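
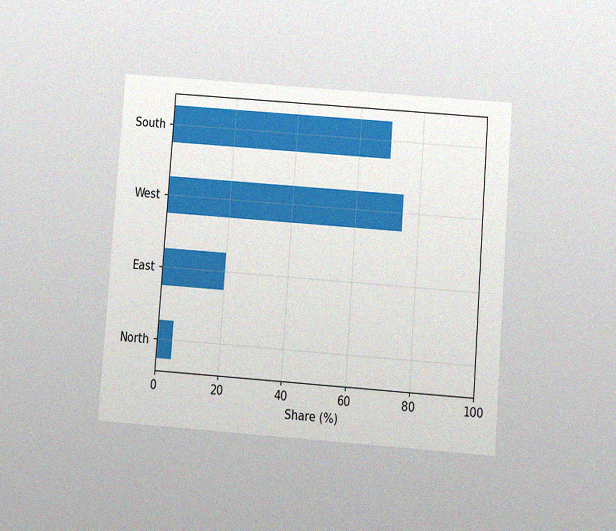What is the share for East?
The chart is tilted about 4° clockwise and viewed slightly from below, with some photo noise. Reading along the chart's x-axis, the East bar reaches 20%.

20%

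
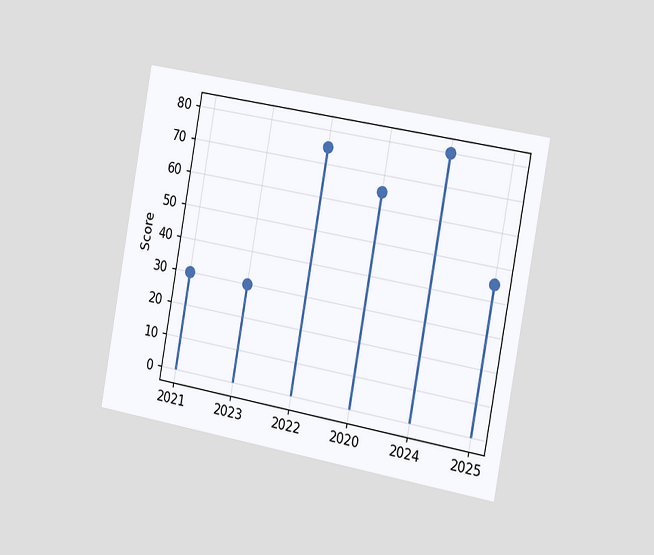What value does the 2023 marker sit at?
30

The chart is tilted about 10° clockwise and viewed slightly from the right. The 2023 marker sits at 30.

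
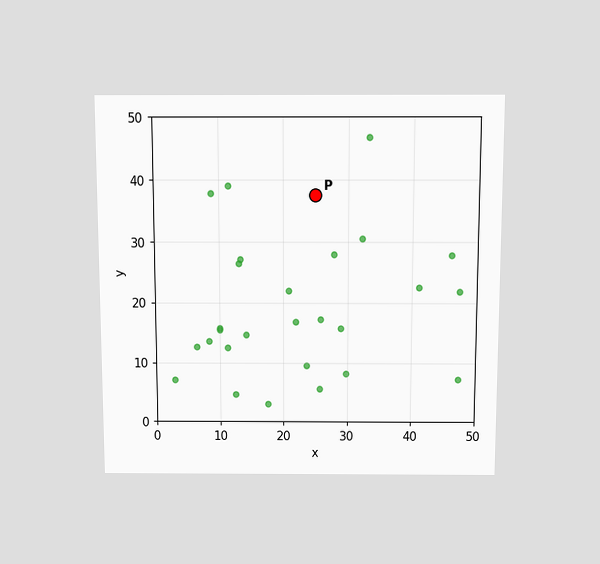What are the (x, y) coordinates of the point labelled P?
(25, 37.5)

The chart is viewed slightly from above. Following the gridlines from P to each axis, P sits at (25, 37.5).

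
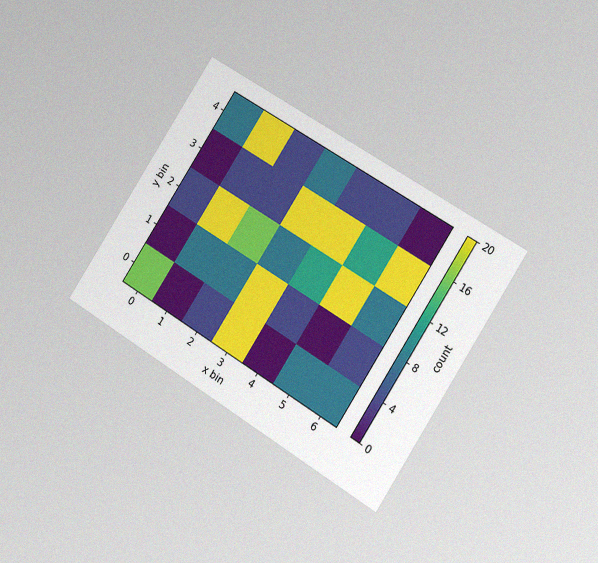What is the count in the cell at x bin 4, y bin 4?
The chart is tilted about 33° clockwise and viewed slightly from the right, with some photo noise. Matching the cell (4, 4) against the colorbar gives 4.

4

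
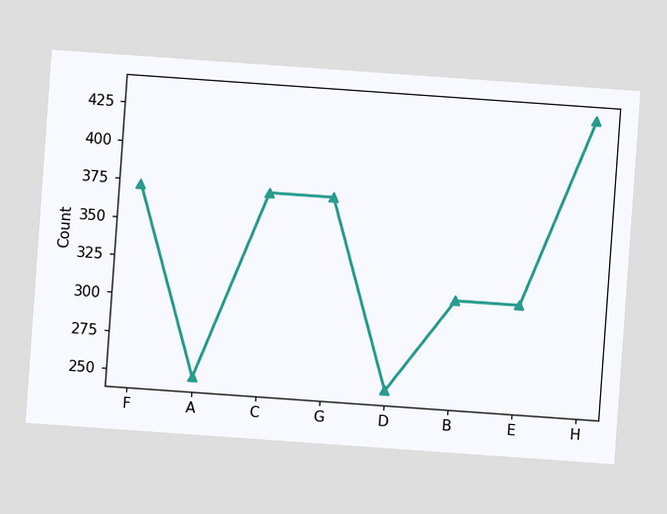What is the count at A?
248

The chart is tilted about 4° clockwise. At A, the line is at 248.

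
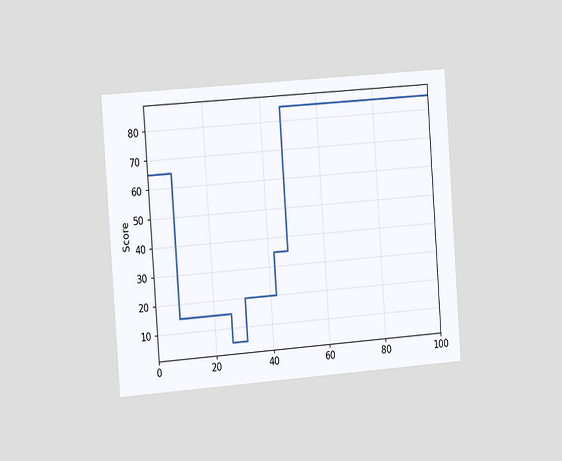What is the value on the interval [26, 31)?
5

The chart is tilted about 4° counter-clockwise and viewed slightly from the left. On [26, 31) the step sits at 5.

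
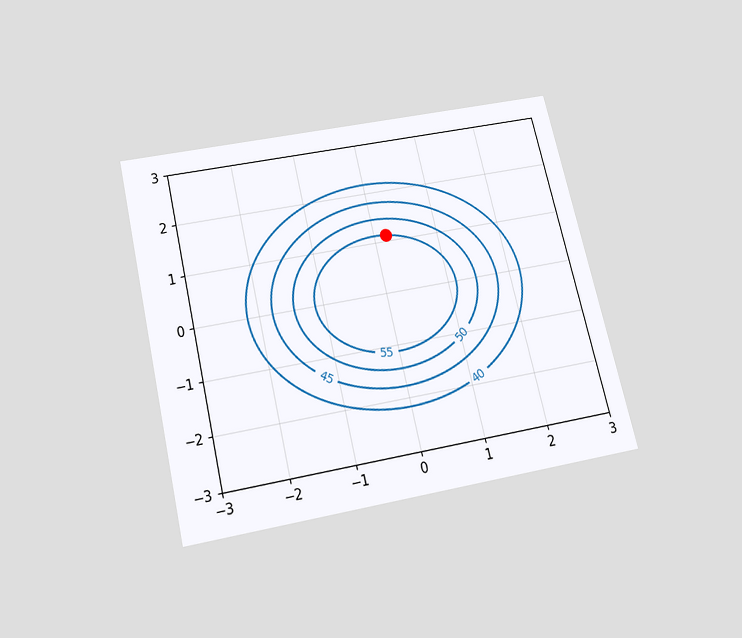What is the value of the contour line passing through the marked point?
55

The chart is tilted about 13° counter-clockwise and viewed slightly from below. The marked point sits on the contour labelled 55.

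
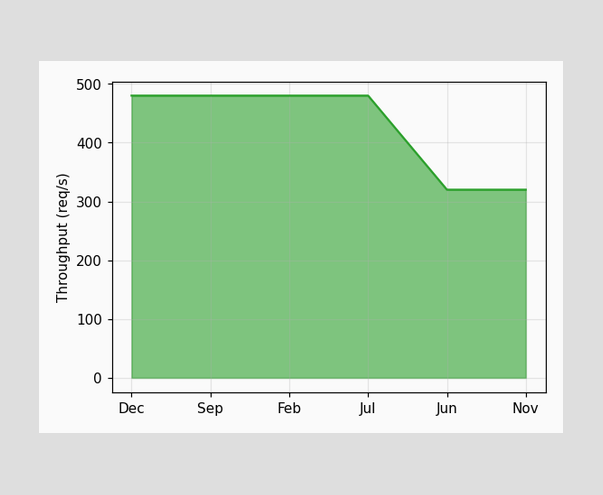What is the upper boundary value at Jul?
At Jul the upper boundary is at 480req/s.

480req/s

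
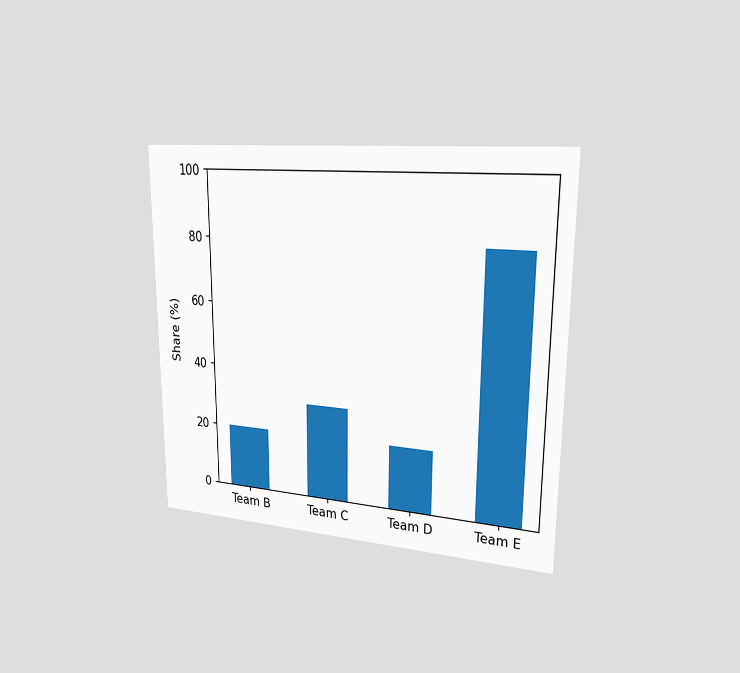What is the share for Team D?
20%

The chart is viewed slightly from the right. Reading along the chart's y-axis, the Team D bar reaches 20%.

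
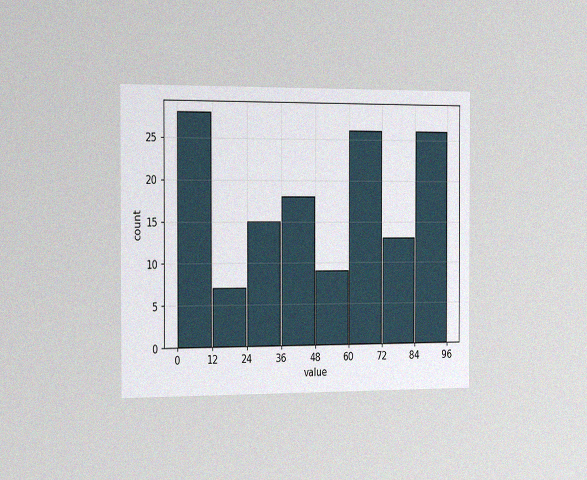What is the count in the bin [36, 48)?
18

The chart is viewed slightly from the left, with some photo noise. The [36, 48) bin has height 18.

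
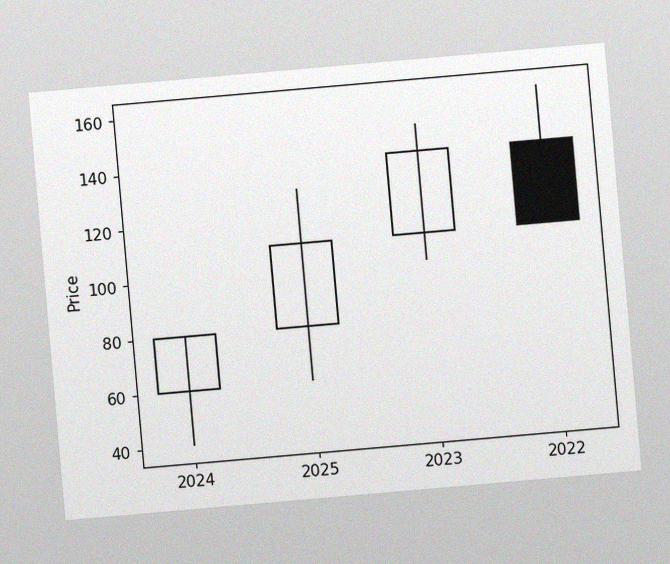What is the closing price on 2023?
140

The chart is tilted about 5° counter-clockwise, with some photo noise. The 2023 candle closes at 140.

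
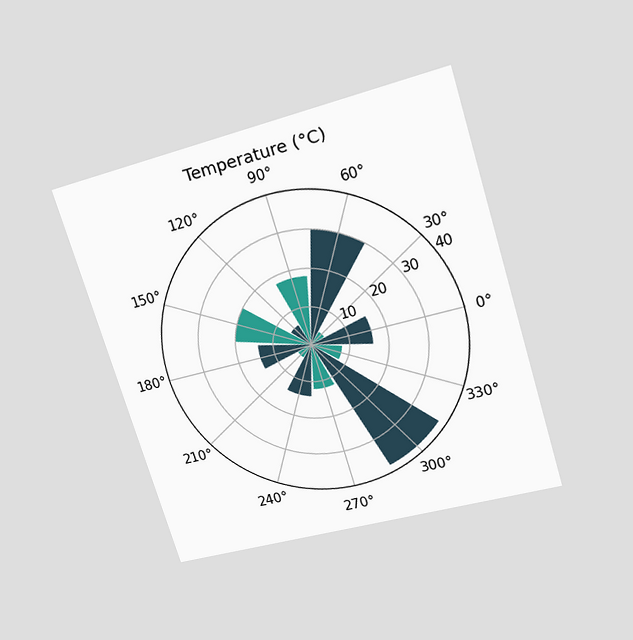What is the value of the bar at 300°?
The chart is tilted about 17° counter-clockwise and viewed slightly from above. The bar at 300° reaches 38°C on the radial axis.

38°C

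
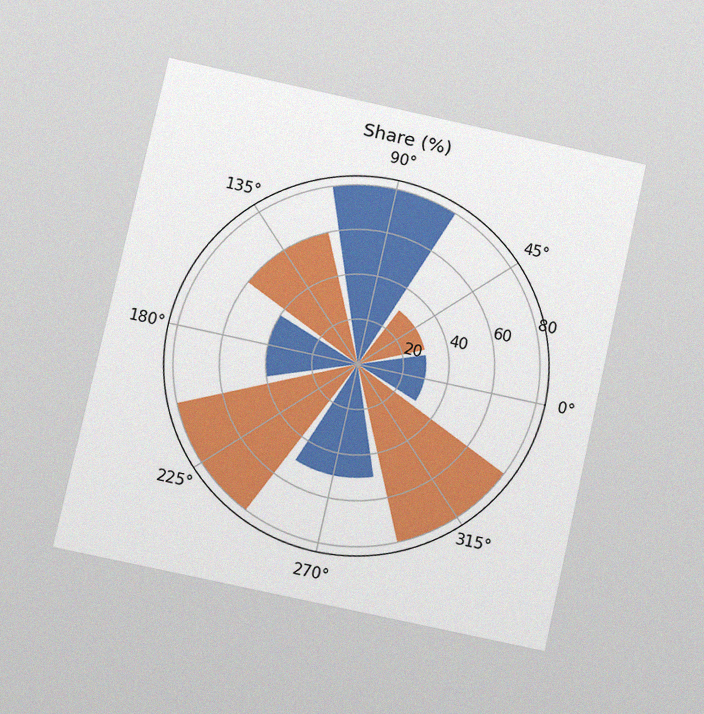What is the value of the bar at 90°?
80%

The chart is tilted about 12° clockwise and viewed at a slight angle, with some photo noise. The bar at 90° reaches 80% on the radial axis.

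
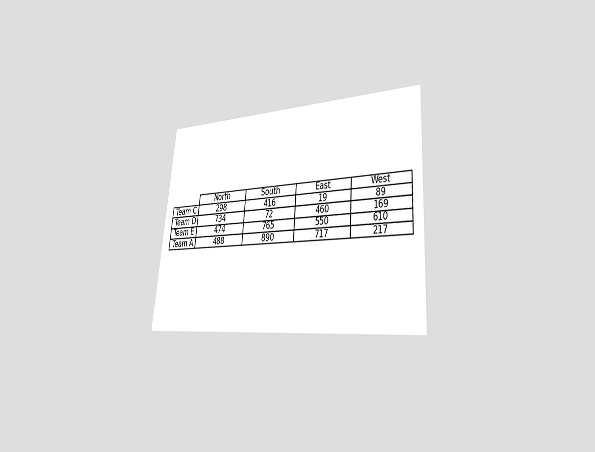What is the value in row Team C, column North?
The chart is tilted about 5° clockwise and viewed slightly from the right. The (Team C, North) cell reads 298.

298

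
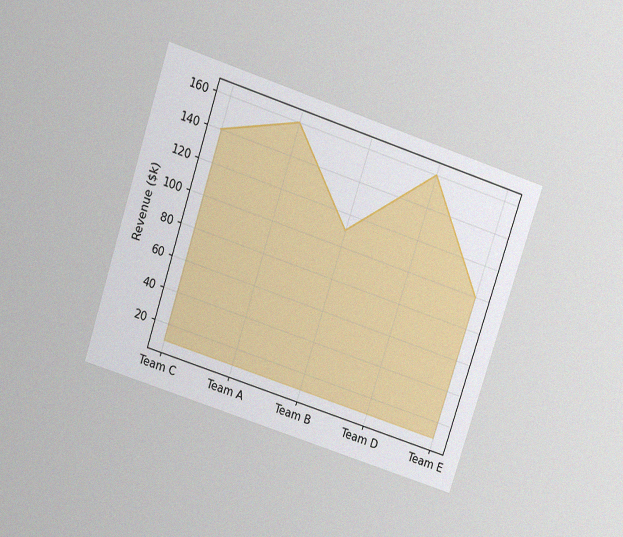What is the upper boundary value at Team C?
$140k

The chart is tilted about 18° clockwise and viewed slightly from above, with some photo noise. At Team C the upper boundary is at $140k.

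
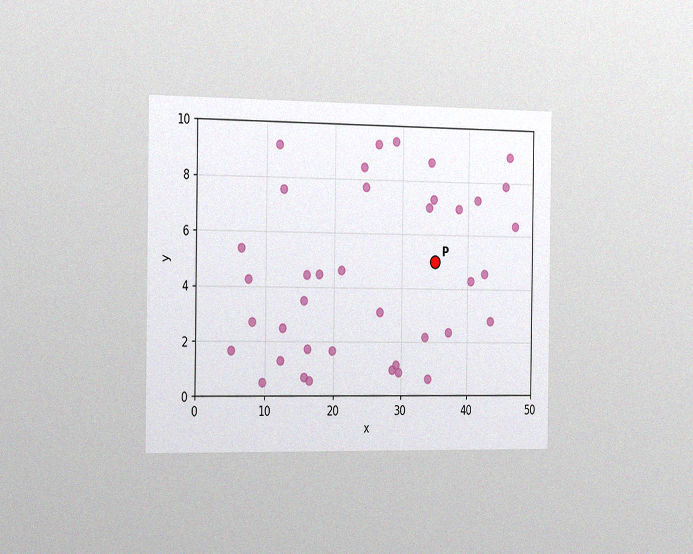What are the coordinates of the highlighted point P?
(35, 5)

The chart is viewed slightly from the left, with some photo noise. Following the gridlines from P to each axis, P sits at (35, 5).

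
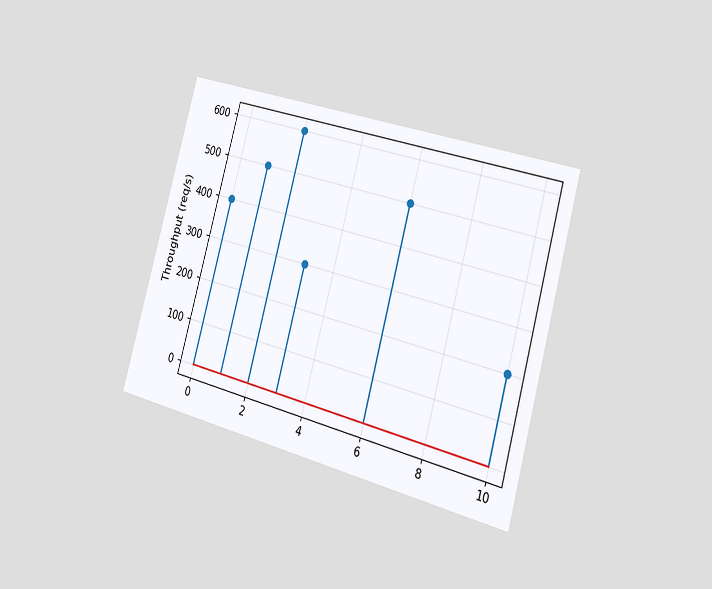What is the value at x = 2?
600req/s

The chart is tilted about 15° clockwise and viewed slightly from the right. The stem at x=2 reaches 600req/s.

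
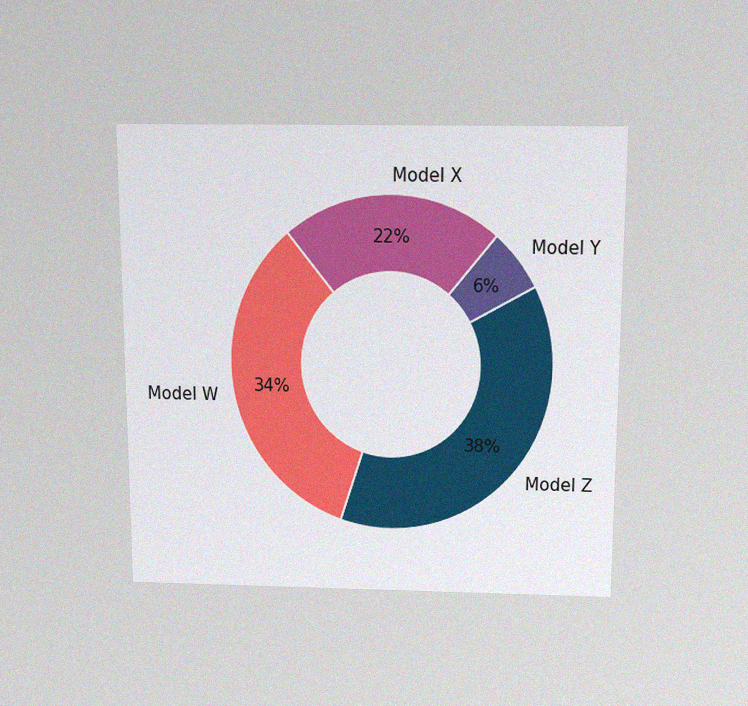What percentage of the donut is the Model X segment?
The chart is viewed slightly from above, with some photo noise. The Model X segment takes up 22% of the ring.

22%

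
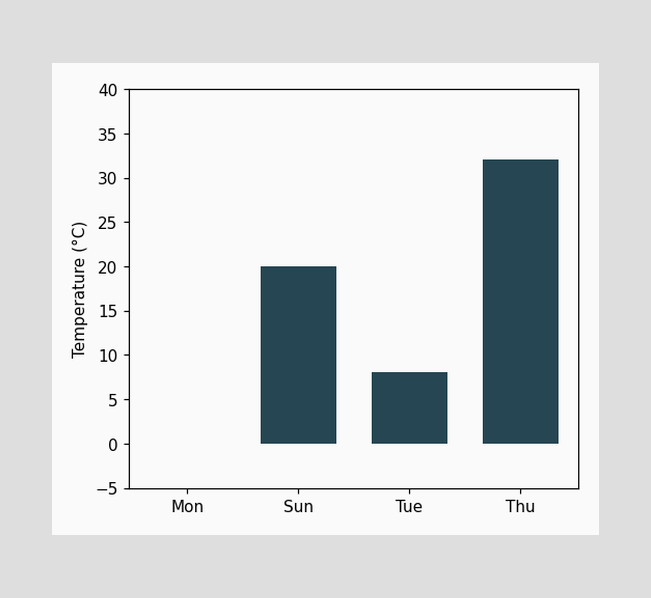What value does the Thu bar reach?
32°C

Reading along the chart's y-axis, the Thu bar reaches 32°C.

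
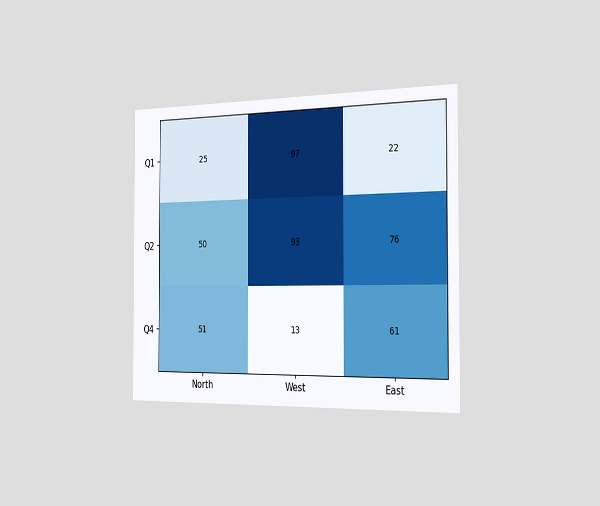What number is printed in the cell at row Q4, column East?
61

The chart is viewed slightly from the right. The (Q4, East) cell reads 61.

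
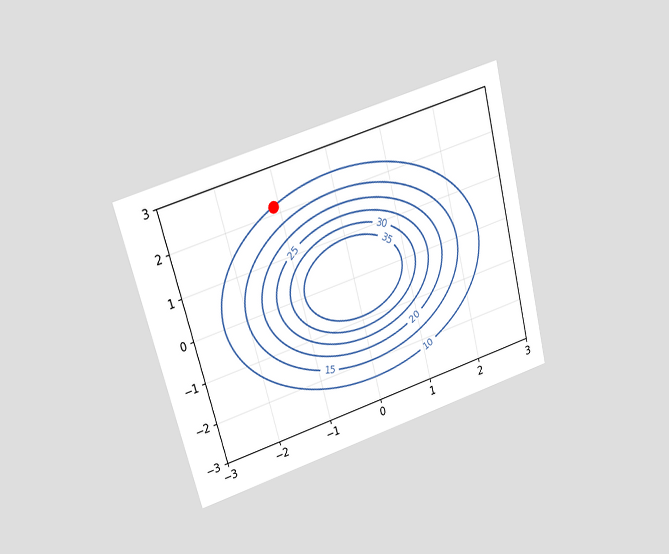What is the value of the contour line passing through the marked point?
10

The chart is tilted about 15° counter-clockwise and viewed at a slight angle. The marked point sits on the contour labelled 10.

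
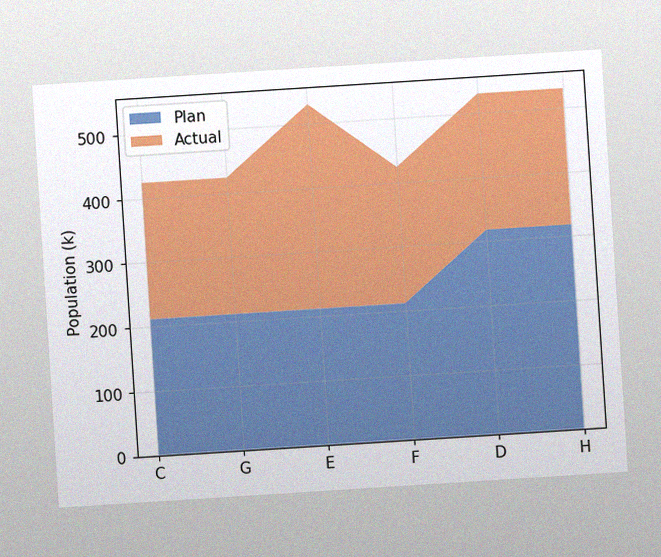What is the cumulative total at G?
424k

The chart is tilted about 4° counter-clockwise, with some photo noise. The stacked total at G reaches 424k.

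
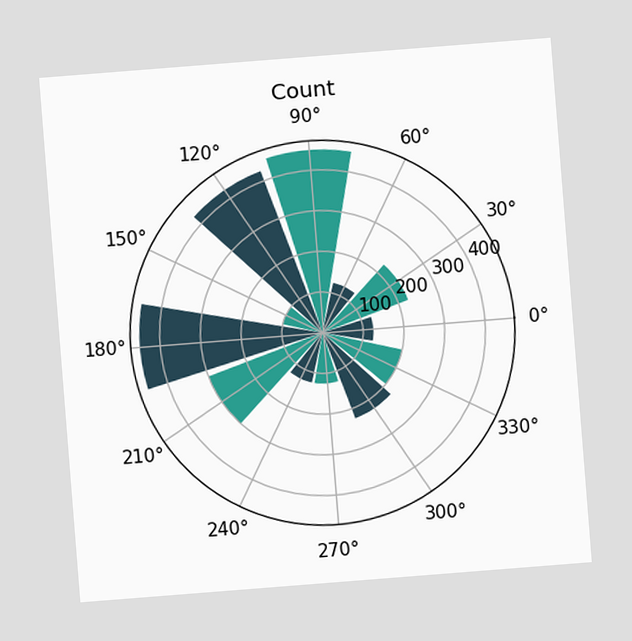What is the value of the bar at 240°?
125

The chart is tilted about 5° counter-clockwise. The bar at 240° reaches 125 on the radial axis.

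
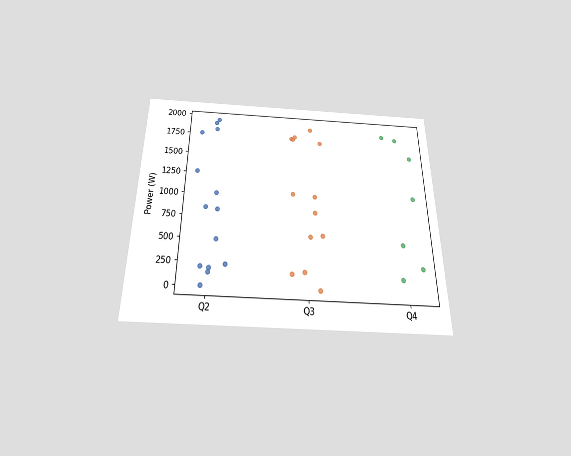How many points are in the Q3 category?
13

The chart is viewed slightly from below. Counting the markers in the Q3 column gives 13.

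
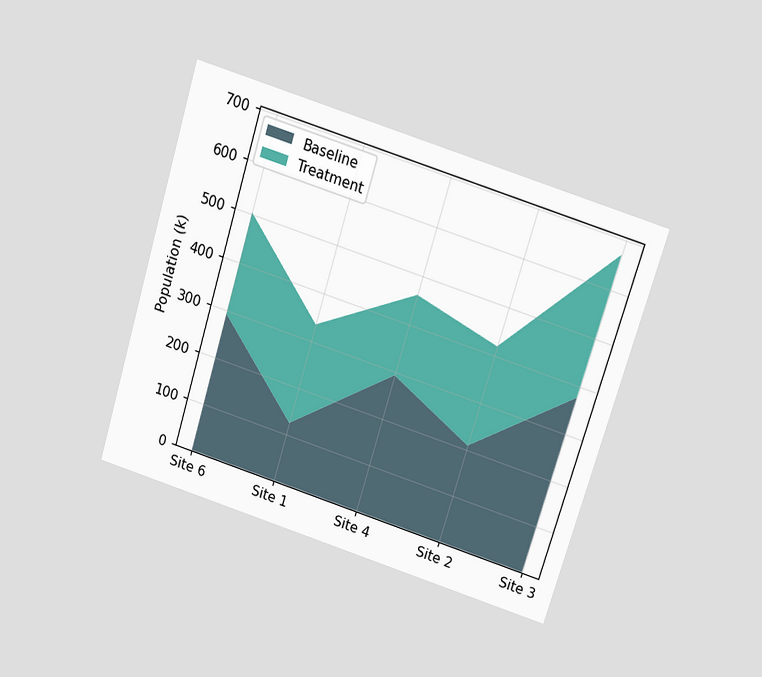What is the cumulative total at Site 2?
420k

The chart is tilted about 17° clockwise and viewed slightly from above. The stacked total at Site 2 reaches 420k.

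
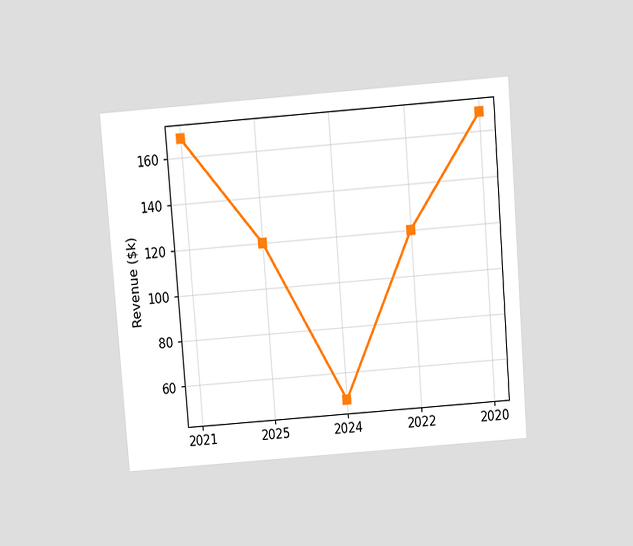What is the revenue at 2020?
The chart is tilted about 4° counter-clockwise and viewed slightly from above. At 2020, the line is at $168k.

$168k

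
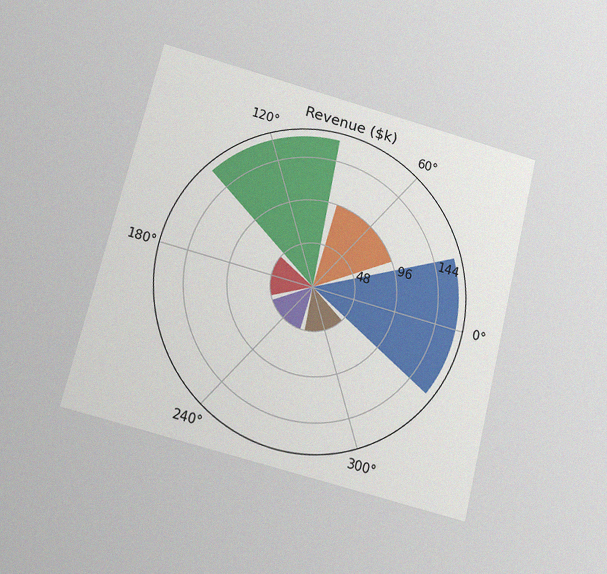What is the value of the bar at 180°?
The chart is tilted about 14° clockwise and viewed slightly from below, with some photo noise. The bar at 180° reaches $48k on the radial axis.

$48k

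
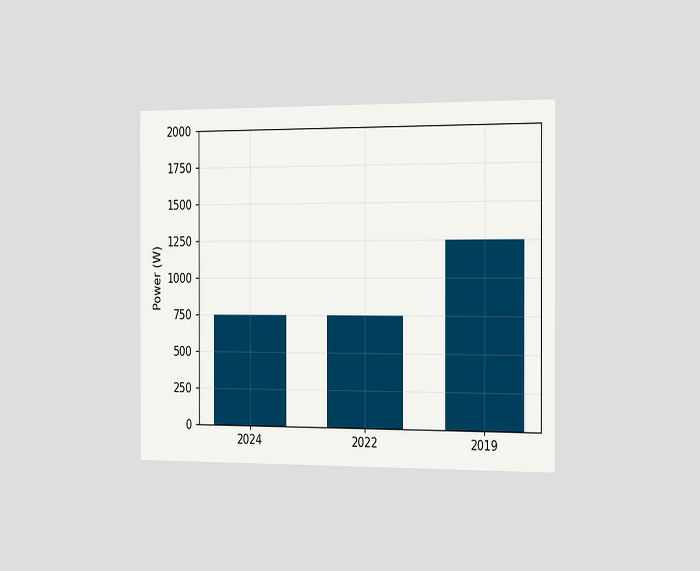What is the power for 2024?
The chart is viewed slightly from the right. Reading along the chart's y-axis, the 2024 bar reaches 750W.

750W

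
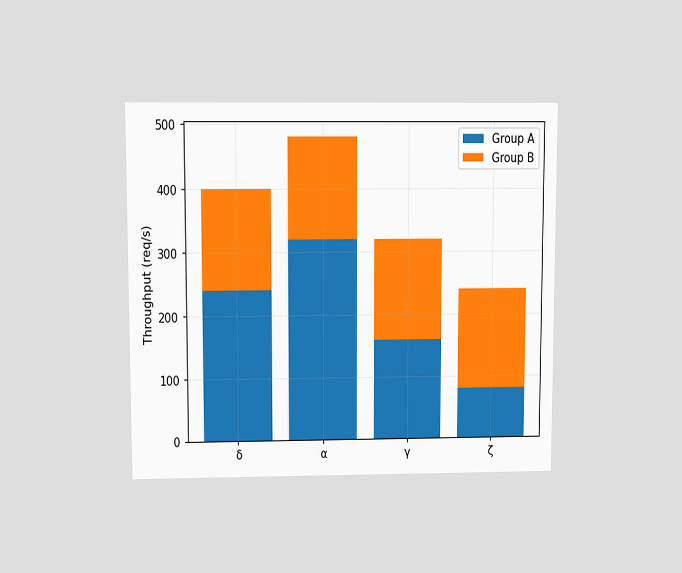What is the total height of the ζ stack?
240req/s

The chart is viewed slightly from above. The ζ stack's top reaches 240req/s on the y-axis.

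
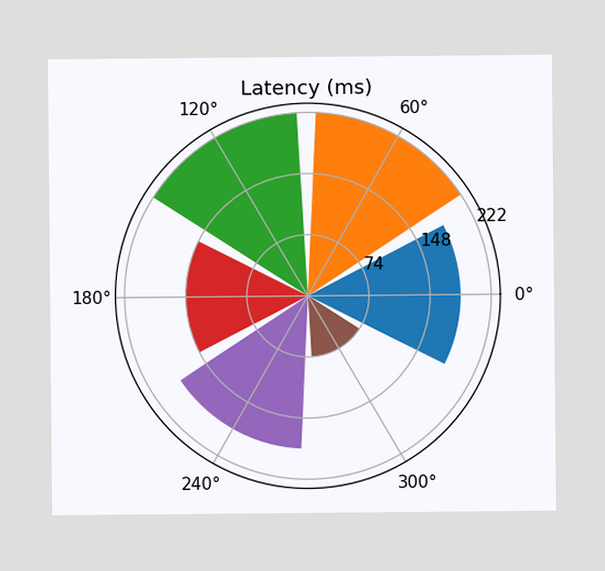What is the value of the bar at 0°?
The bar at 0° reaches 185ms on the radial axis.

185ms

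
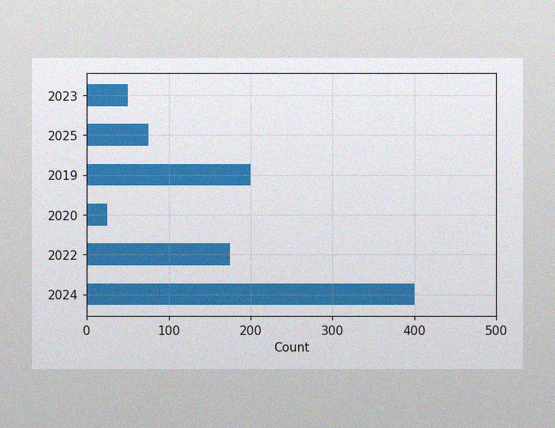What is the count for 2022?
The image has some photo noise and uneven lighting. Reading along the chart's x-axis, the 2022 bar reaches 175.

175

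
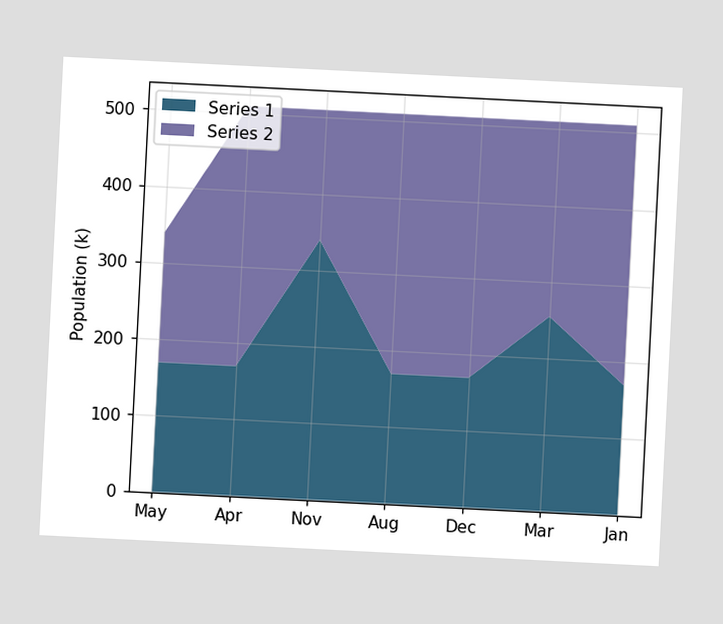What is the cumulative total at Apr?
510k

The chart is tilted about 3° clockwise. The stacked total at Apr reaches 510k.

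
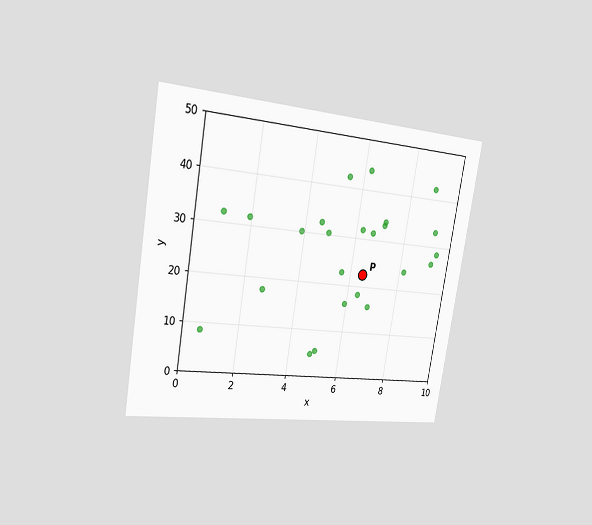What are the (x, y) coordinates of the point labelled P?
(6.5, 22.5)

The chart is tilted about 9° clockwise and viewed slightly from the left. Following the gridlines from P to each axis, P sits at (6.5, 22.5).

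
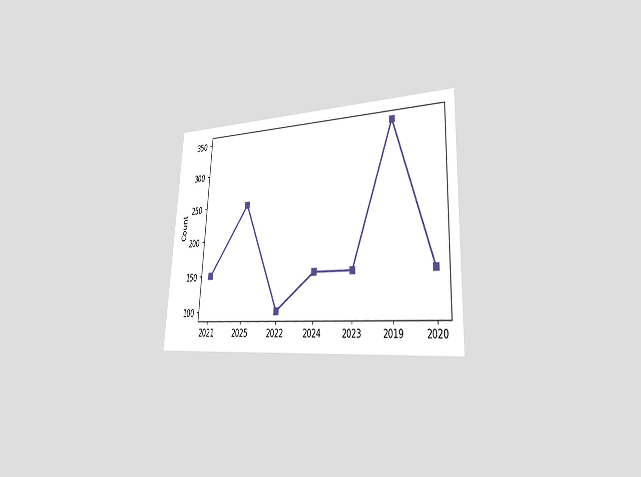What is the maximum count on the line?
350

The chart is tilted about 3° clockwise and viewed slightly from the right. The highest point is at 2019, and reading across to the y-axis gives 350.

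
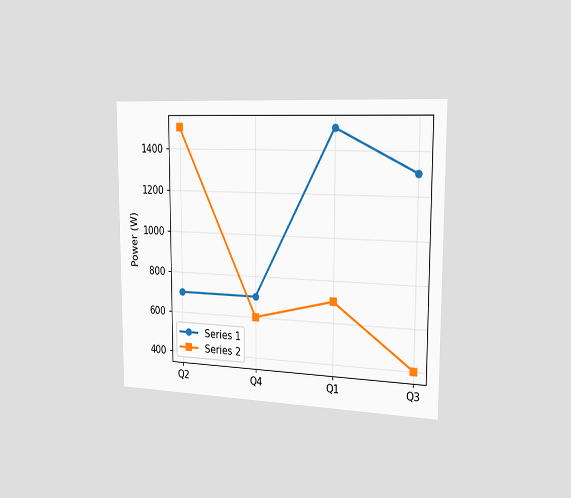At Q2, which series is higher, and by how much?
The chart is viewed slightly from the right. At Q2, Series 2 sits above the other line by 800W.

Series 2, by 800W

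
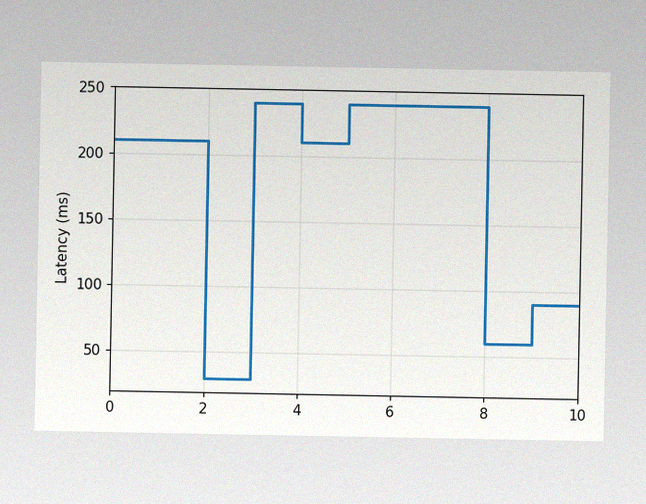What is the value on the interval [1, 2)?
The image has some photo noise and uneven lighting. On [1, 2) the step sits at 210ms.

210ms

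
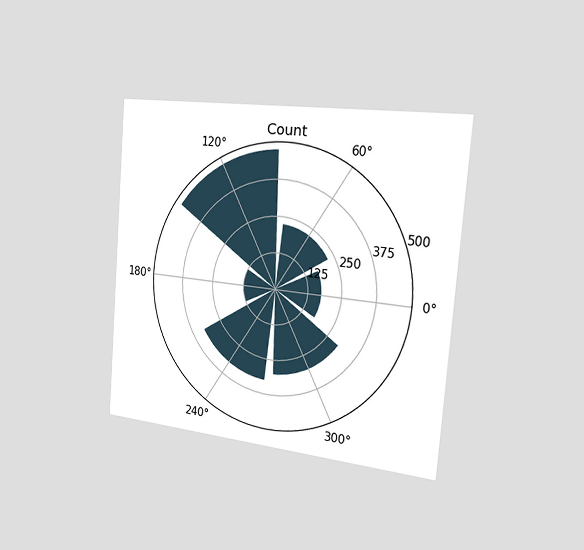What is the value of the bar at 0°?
175

The chart is tilted about 5° clockwise and viewed slightly from the right. The bar at 0° reaches 175 on the radial axis.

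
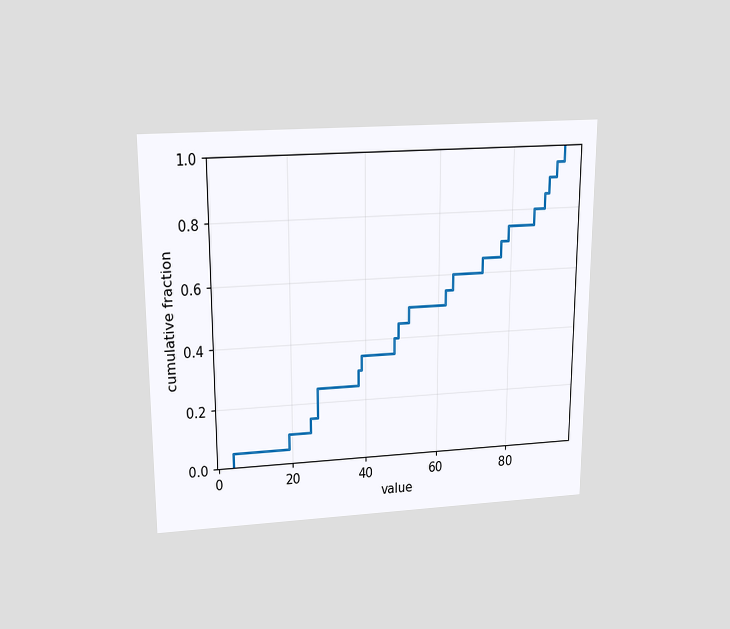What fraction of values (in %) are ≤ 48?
The chart is viewed slightly from above. At x=48 the ECDF step is at 40%.

40%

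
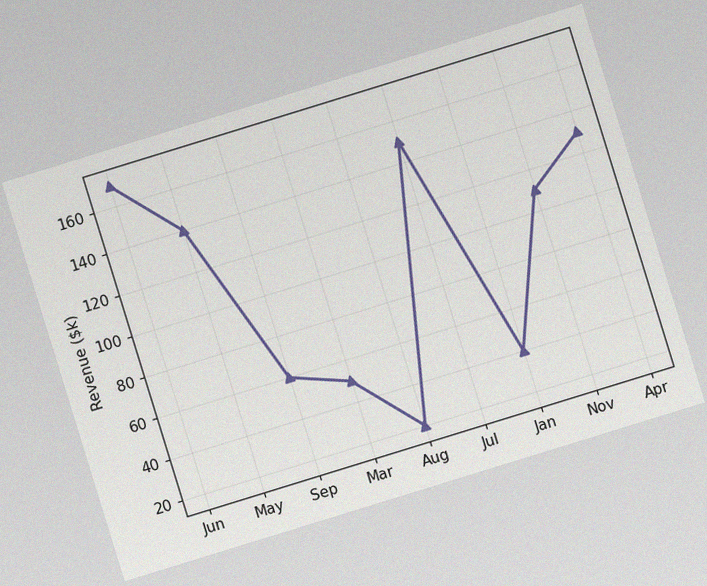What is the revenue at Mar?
$50k

The chart is tilted about 17° counter-clockwise, with some photo noise. At Mar, the line is at $50k.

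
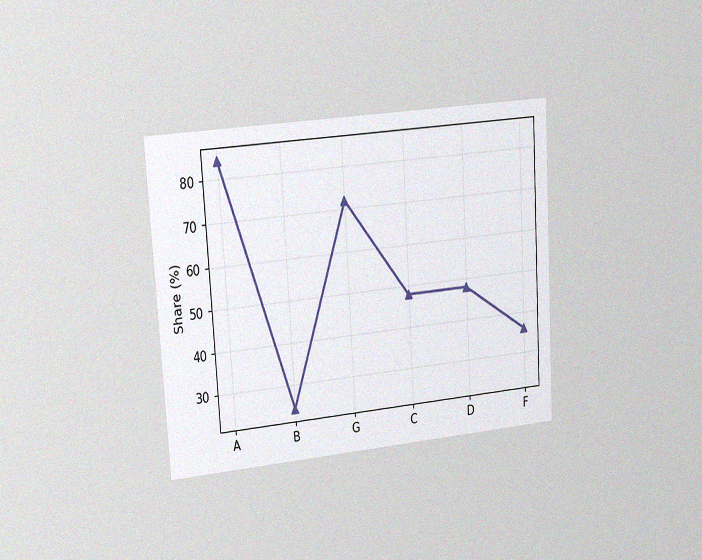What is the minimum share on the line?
24%

The chart is tilted about 4° counter-clockwise and viewed slightly from the left, with some photo noise. The lowest point is at B, and reading across to the y-axis gives 24%.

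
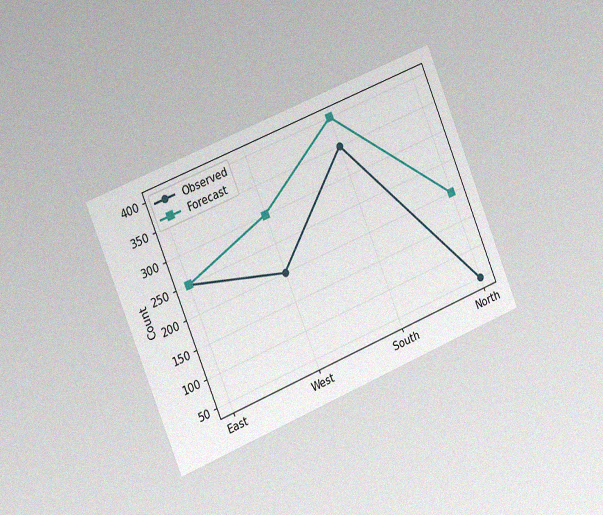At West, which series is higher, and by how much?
The chart is tilted about 22° counter-clockwise and viewed slightly from the left, with some photo noise. At West, Forecast sits above the other line by 100.

Forecast, by 100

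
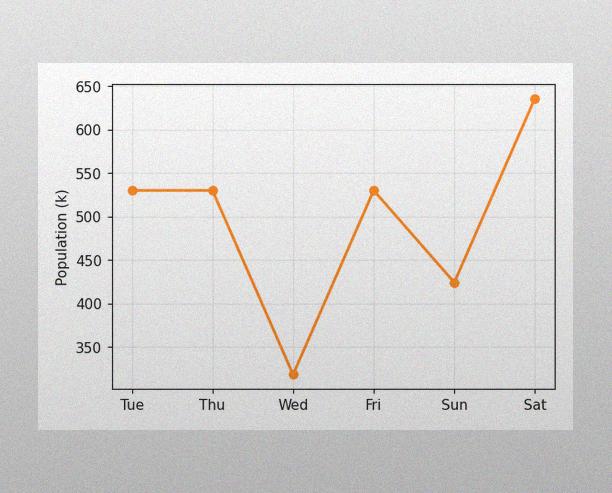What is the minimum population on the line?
318k

The image has some photo noise and uneven lighting. The lowest point is at Wed, and reading across to the y-axis gives 318k.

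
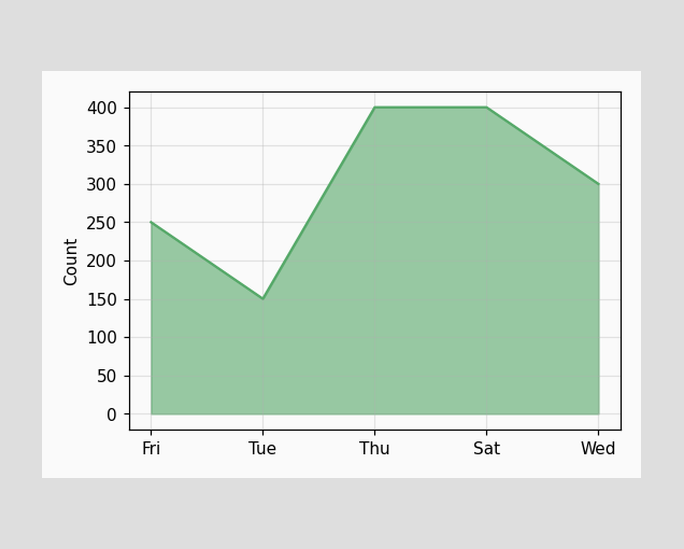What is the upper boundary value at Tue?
At Tue the upper boundary is at 150.

150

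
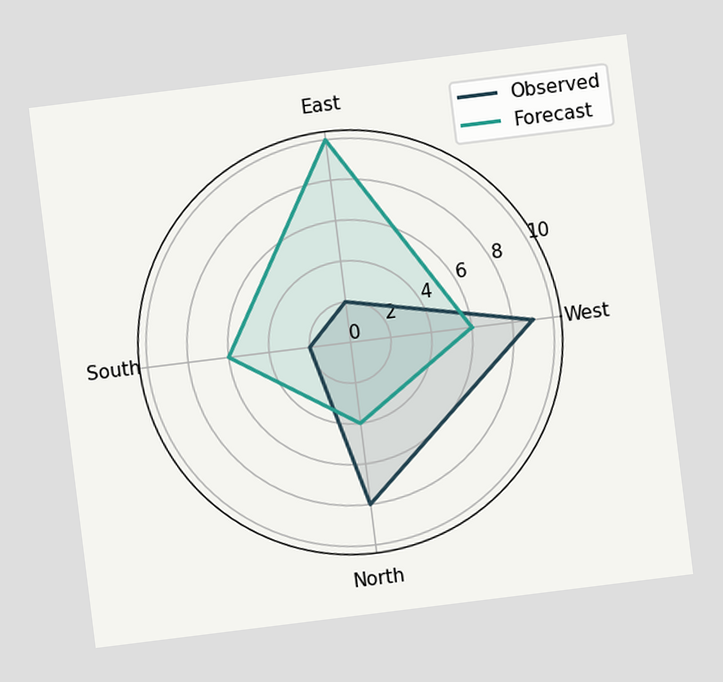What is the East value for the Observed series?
The chart is tilted about 7° counter-clockwise. On the East axis, Observed reaches 2.

2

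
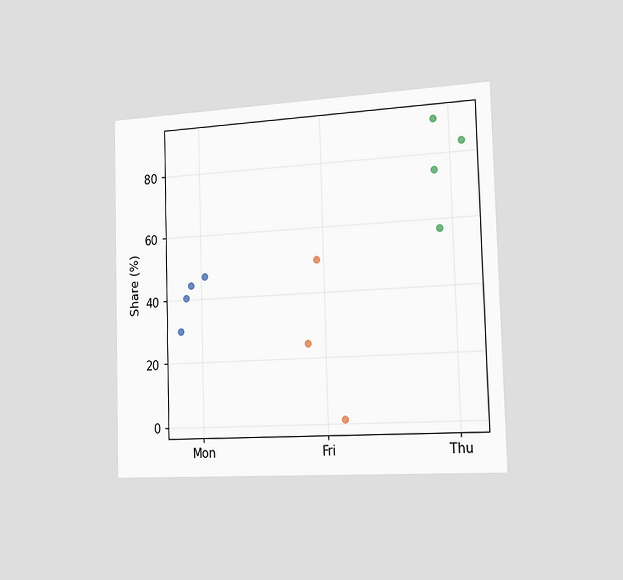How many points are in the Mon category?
The chart is viewed slightly from the right. Counting the markers in the Mon column gives 4.

4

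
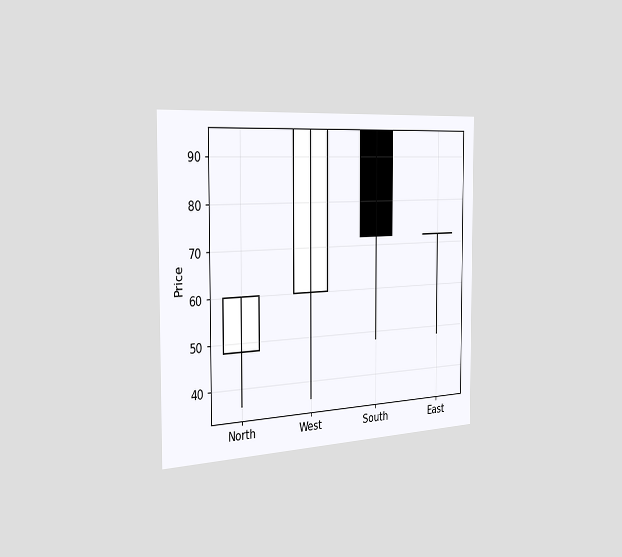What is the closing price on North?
60

The chart is viewed slightly from the left. The North candle closes at 60.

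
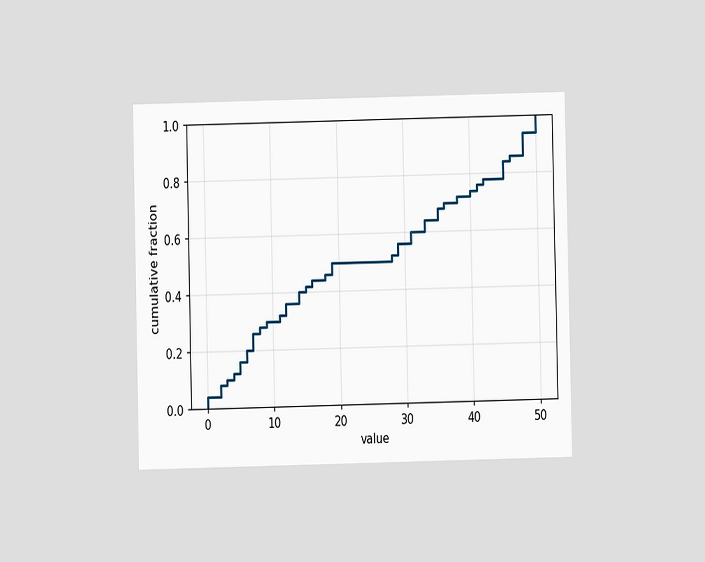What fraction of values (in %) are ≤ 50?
The chart is viewed at a slight angle. At x=50 the ECDF step is at 100%.

100%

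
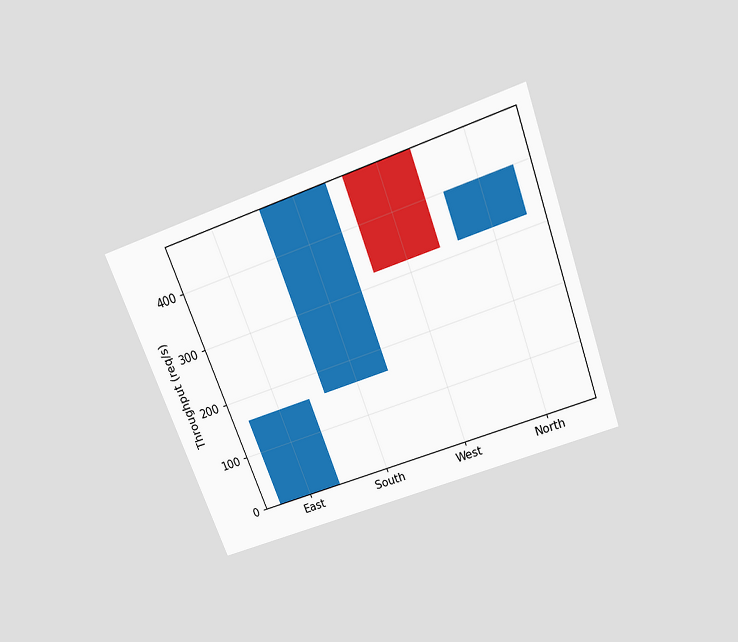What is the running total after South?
The chart is tilted about 20° counter-clockwise and viewed slightly from above. After South the running total reaches 480req/s.

480req/s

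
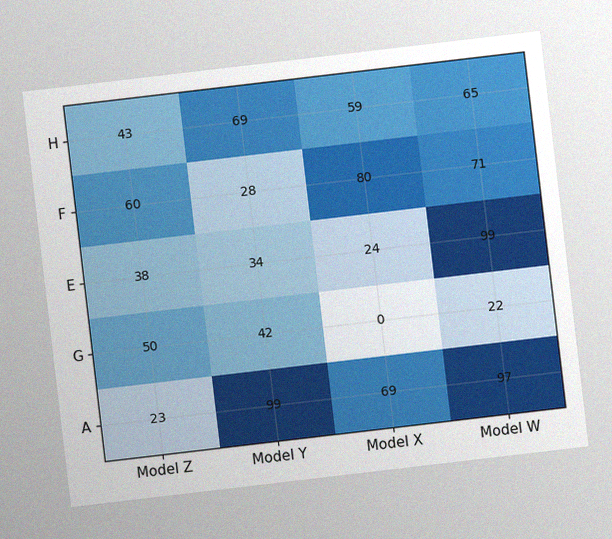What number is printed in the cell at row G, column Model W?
The chart is tilted about 7° counter-clockwise, with some photo noise. The (G, Model W) cell reads 22.

22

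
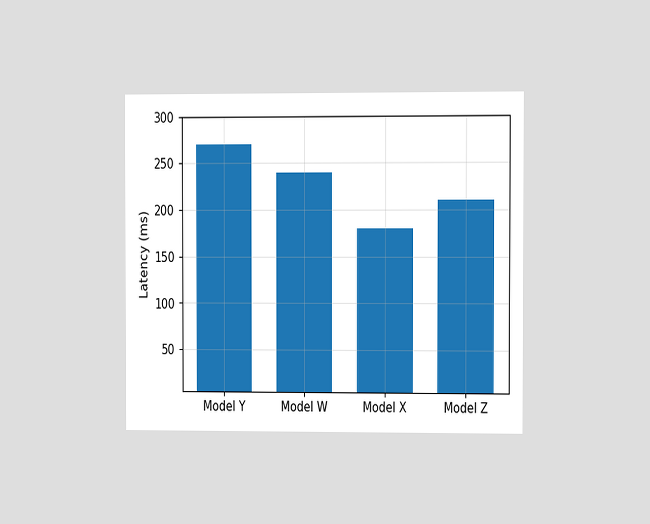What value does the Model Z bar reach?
The chart is viewed at a slight angle. Reading along the chart's y-axis, the Model Z bar reaches 210ms.

210ms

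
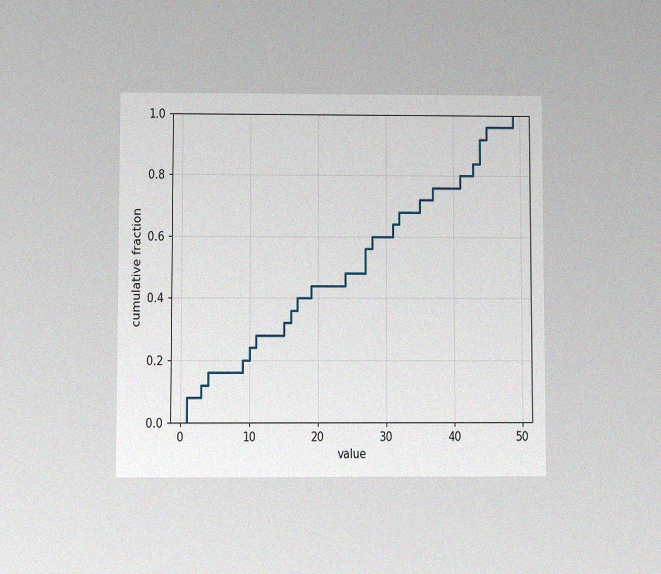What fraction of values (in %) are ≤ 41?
80%

The chart is viewed at a slight angle, with some photo noise. At x=41 the ECDF step is at 80%.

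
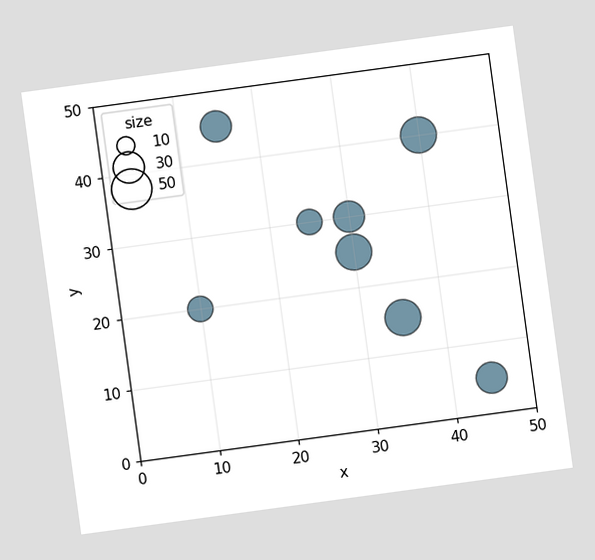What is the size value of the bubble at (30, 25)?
The chart is tilted about 8° counter-clockwise. Matching the bubble at (30, 25) against the size legend gives 40.

40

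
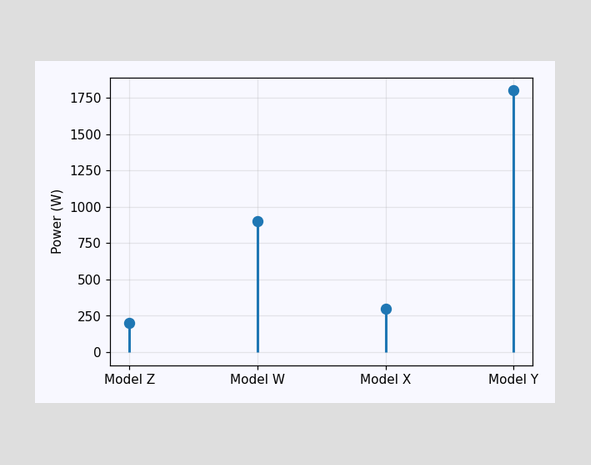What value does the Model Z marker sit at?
200W

The Model Z marker sits at 200W.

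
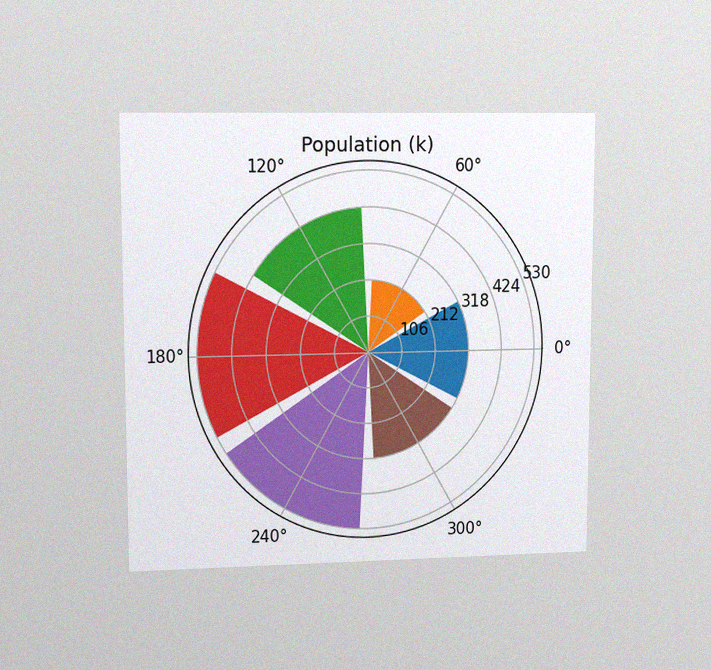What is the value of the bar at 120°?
The chart is viewed at a slight angle, with some photo noise. The bar at 120° reaches 424k on the radial axis.

424k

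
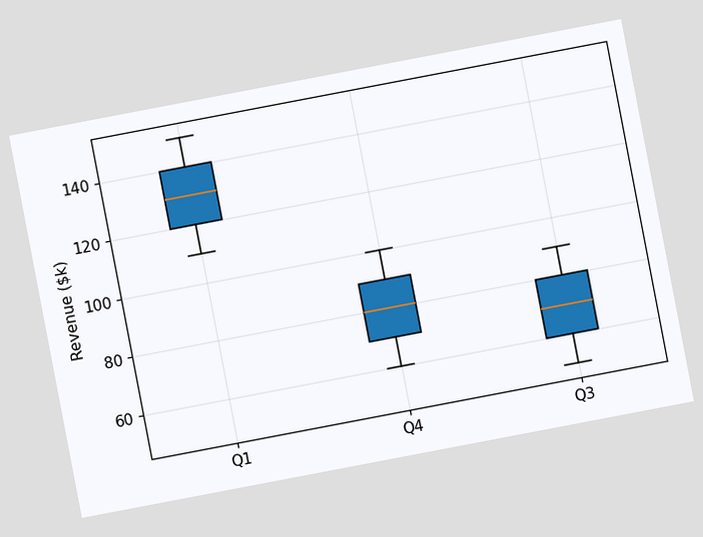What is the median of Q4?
$80k

The chart is tilted about 11° counter-clockwise. The median line in the Q4 box sits at $80k.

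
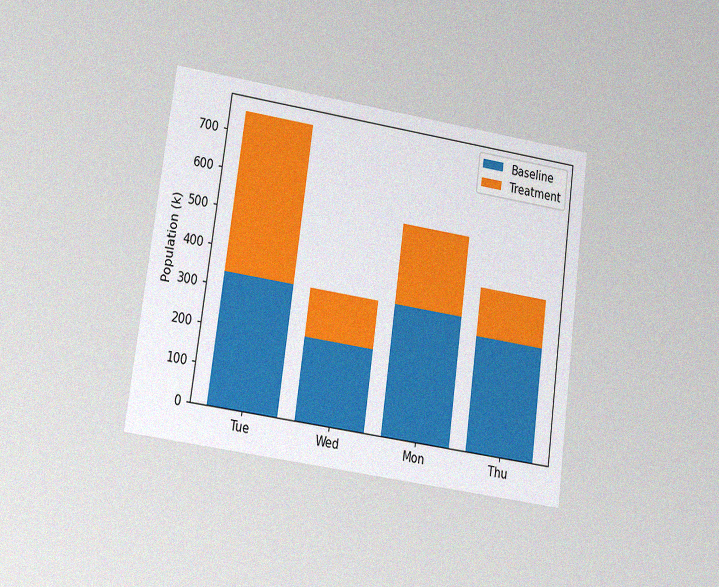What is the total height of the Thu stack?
The chart is tilted about 8° clockwise and viewed at a slight angle, with some photo noise. The Thu stack's top reaches 420k on the y-axis.

420k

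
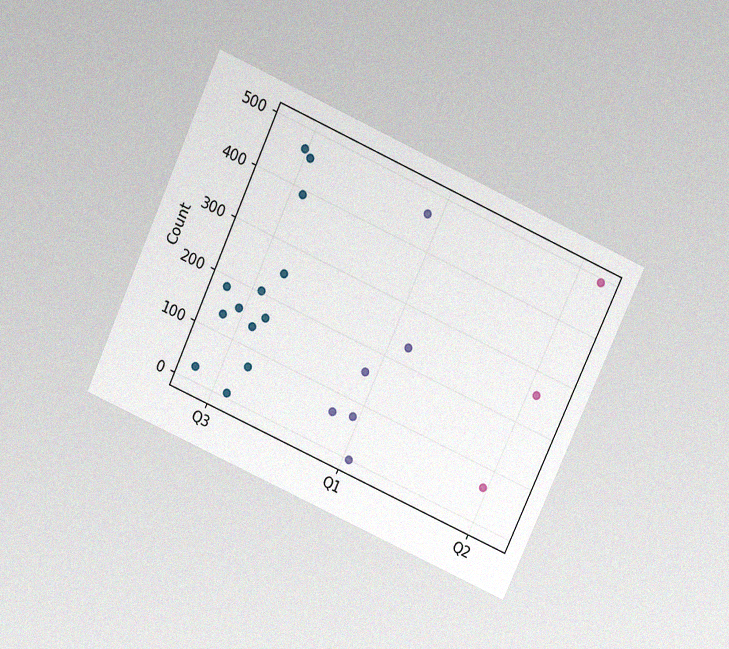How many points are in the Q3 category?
13

The chart is tilted about 24° clockwise and viewed slightly from above, with some photo noise. Counting the markers in the Q3 column gives 13.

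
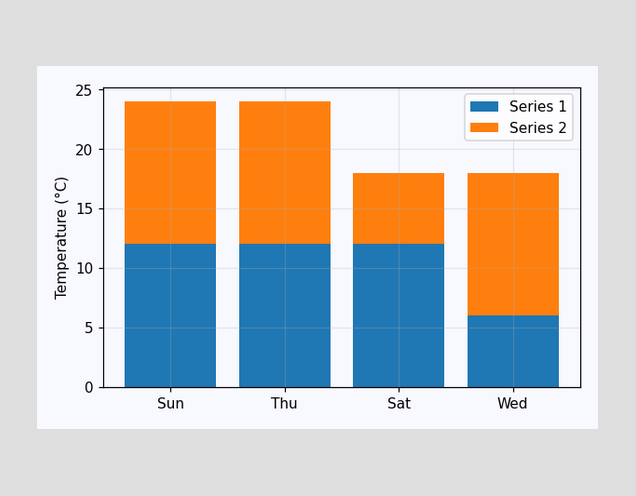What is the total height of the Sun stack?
The Sun stack's top reaches 24°C on the y-axis.

24°C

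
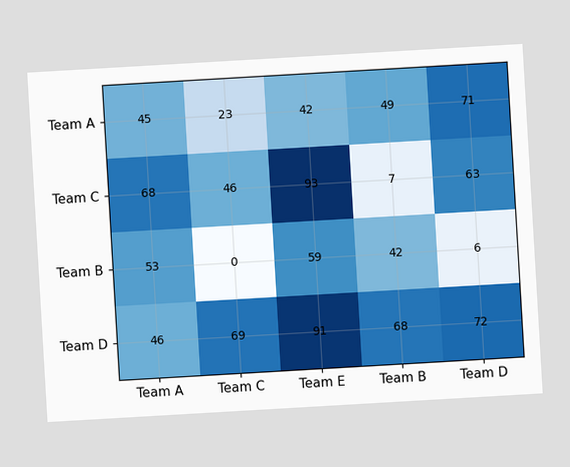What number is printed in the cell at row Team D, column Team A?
The chart is tilted about 3° counter-clockwise. The (Team D, Team A) cell reads 46.

46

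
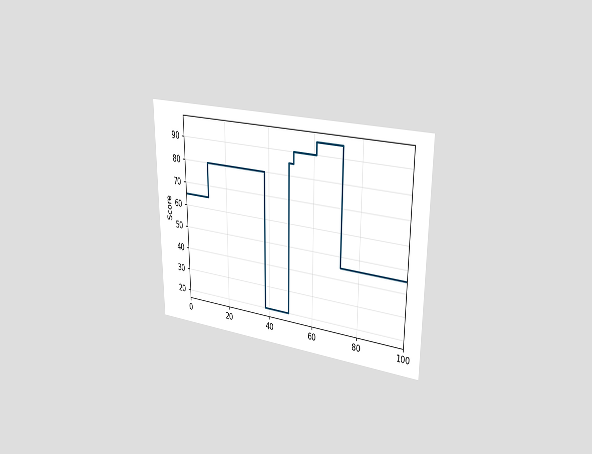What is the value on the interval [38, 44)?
The chart is viewed slightly from the right. On [38, 44) the step sits at 20.

20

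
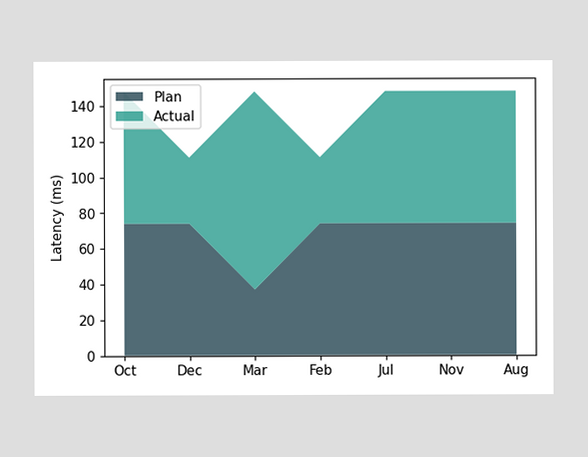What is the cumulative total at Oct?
148ms

The stacked total at Oct reaches 148ms.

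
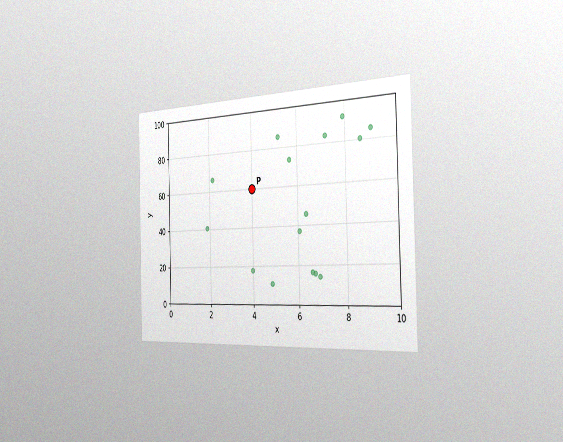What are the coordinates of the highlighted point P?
(4, 60)

The chart is viewed slightly from the right, with some photo noise. Following the gridlines from P to each axis, P sits at (4, 60).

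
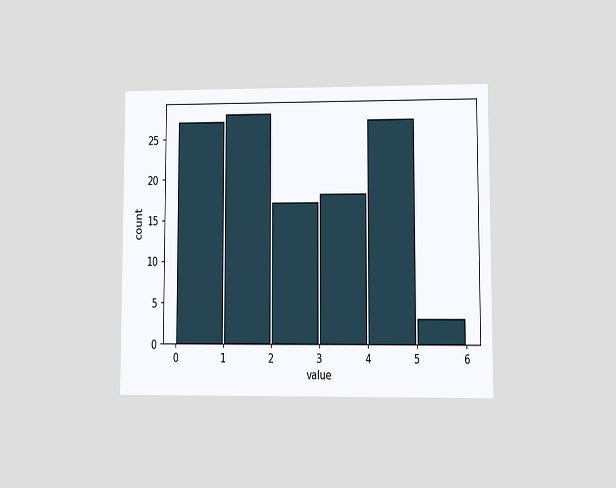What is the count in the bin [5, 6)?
The chart is viewed at a slight angle. The [5, 6) bin has height 3.

3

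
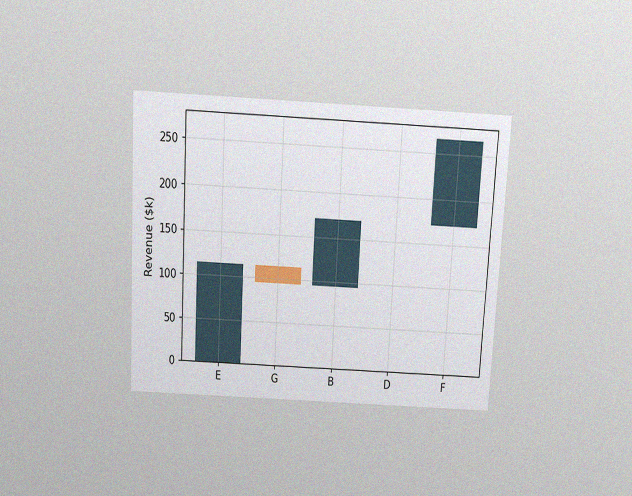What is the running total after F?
$266k

The chart is tilted about 3° clockwise and viewed slightly from above, with some photo noise. After F the running total reaches $266k.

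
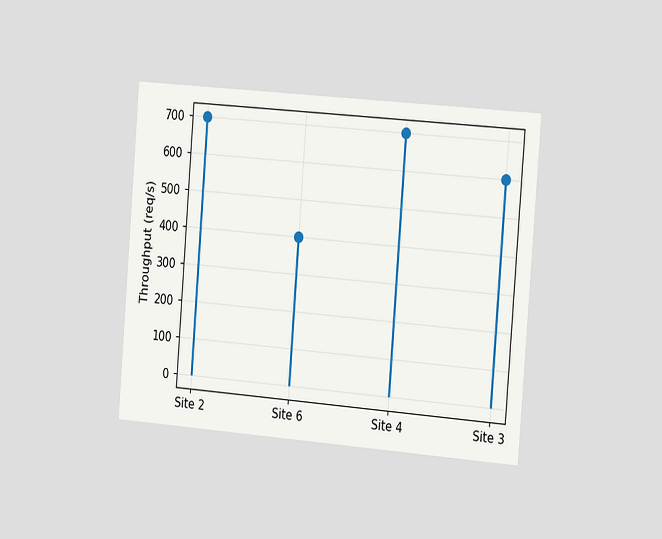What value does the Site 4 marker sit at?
700req/s

The chart is tilted about 5° clockwise and viewed slightly from the right. The Site 4 marker sits at 700req/s.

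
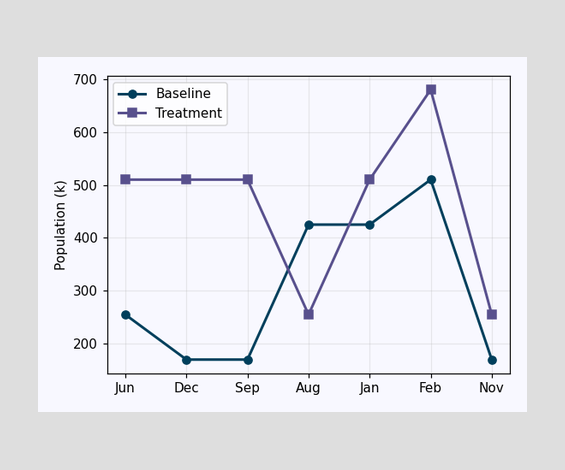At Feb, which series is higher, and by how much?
At Feb, Treatment sits above the other line by 170k.

Treatment, by 170k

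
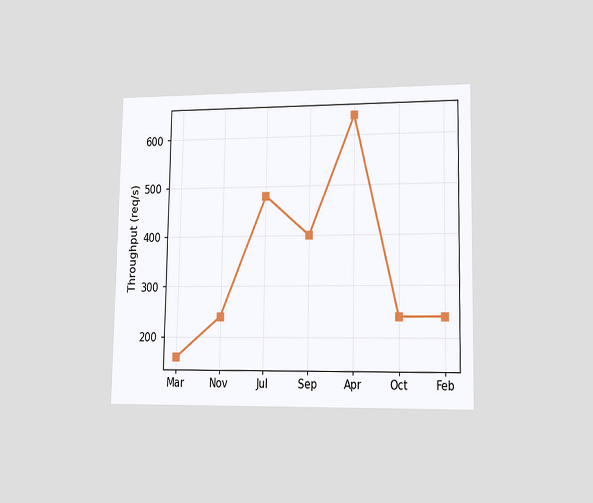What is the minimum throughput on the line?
160req/s

The chart is viewed at a slight angle. The lowest point is at Mar, and reading across to the y-axis gives 160req/s.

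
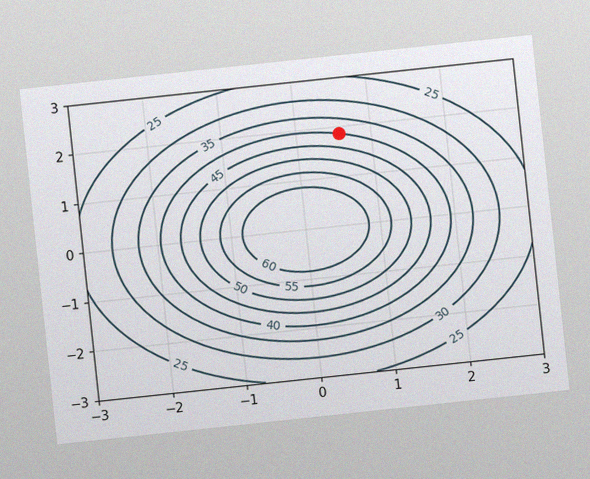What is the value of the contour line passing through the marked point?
40

The chart is tilted about 6° counter-clockwise, with some photo noise. The marked point sits on the contour labelled 40.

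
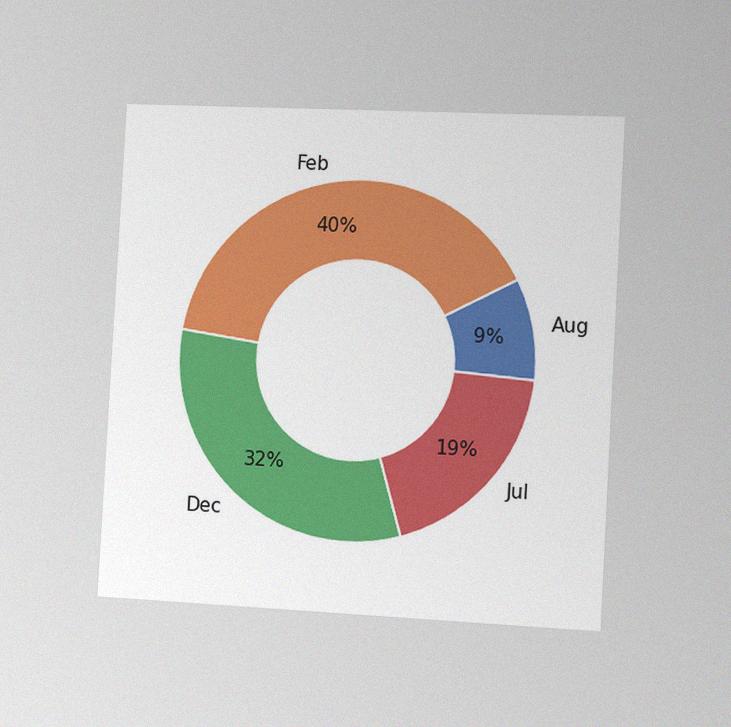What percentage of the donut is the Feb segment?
40%

The chart is tilted about 3° clockwise and viewed slightly from the right, with some photo noise. The Feb segment takes up 40% of the ring.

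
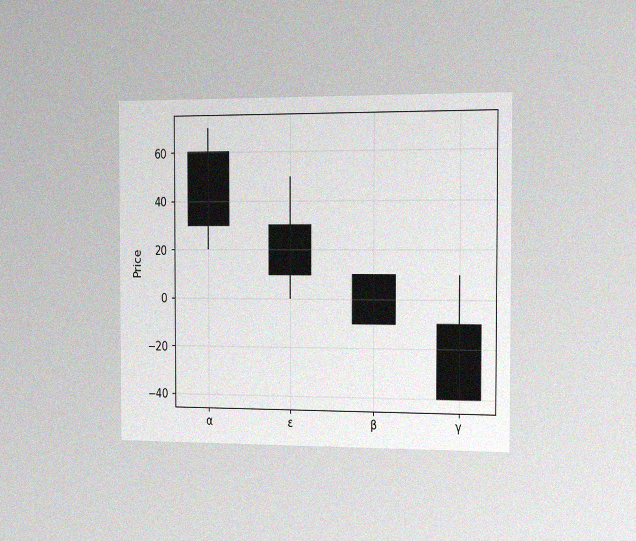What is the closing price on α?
30

The chart is viewed slightly from the right, with some photo noise. The α candle closes at 30.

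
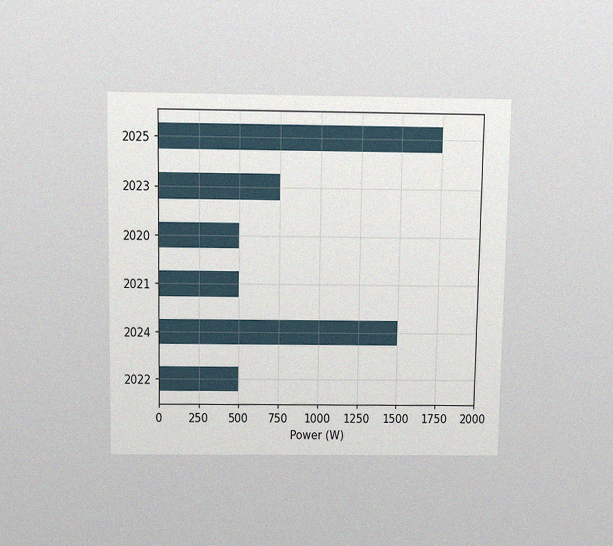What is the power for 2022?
500W

The chart is viewed slightly from above, with some photo noise. Reading along the chart's x-axis, the 2022 bar reaches 500W.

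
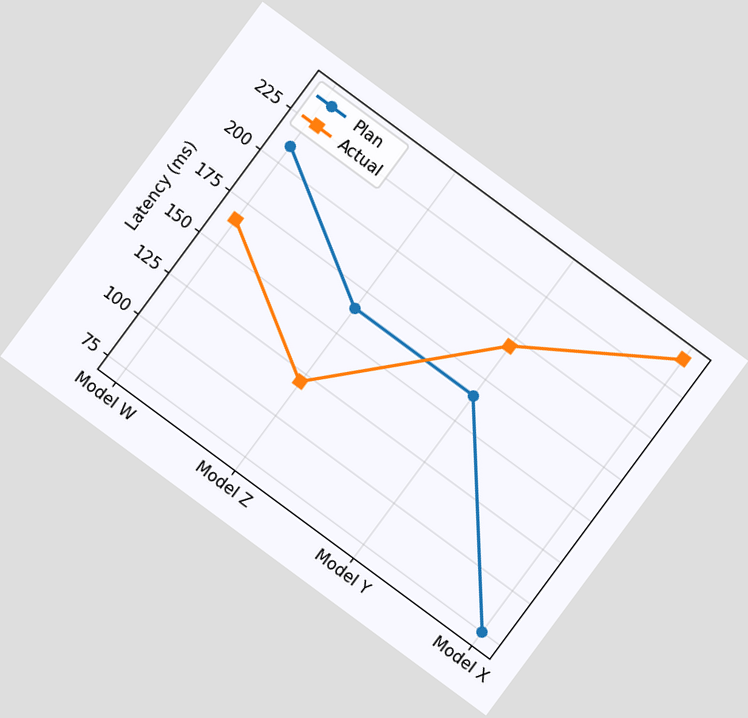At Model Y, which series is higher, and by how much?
Actual, by 30ms

The chart is tilted about 36° clockwise. At Model Y, Actual sits above the other line by 30ms.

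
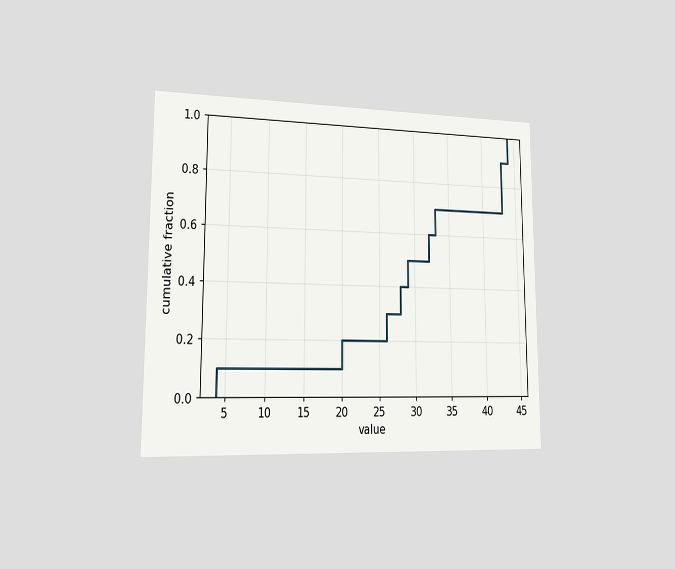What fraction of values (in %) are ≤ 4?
10%

The chart is viewed slightly from the left. At x=4 the ECDF step is at 10%.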